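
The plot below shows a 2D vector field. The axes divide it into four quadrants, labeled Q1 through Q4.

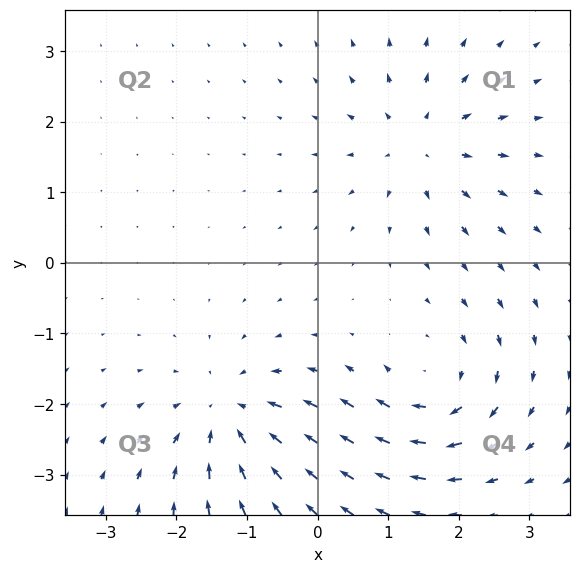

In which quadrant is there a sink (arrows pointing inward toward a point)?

The sink sits at approximately (-1.2, -2.2), which lies in quadrant Q3. The divergence there is about -4, negative as expected for a sink.

Q3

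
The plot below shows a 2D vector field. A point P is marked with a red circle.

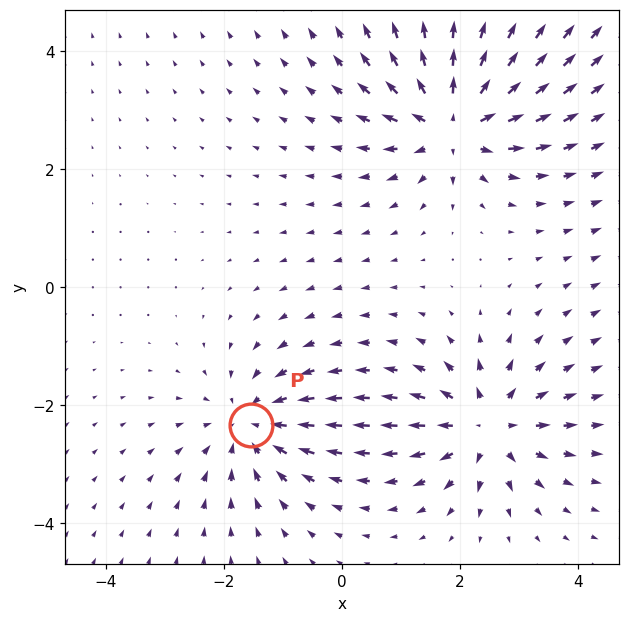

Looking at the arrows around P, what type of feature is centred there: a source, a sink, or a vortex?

sink

At P (-1.5, -2.3) the arrows converge inward. Divergence about -4, curl ≈0 — negative divergence with near-zero curl is a sink.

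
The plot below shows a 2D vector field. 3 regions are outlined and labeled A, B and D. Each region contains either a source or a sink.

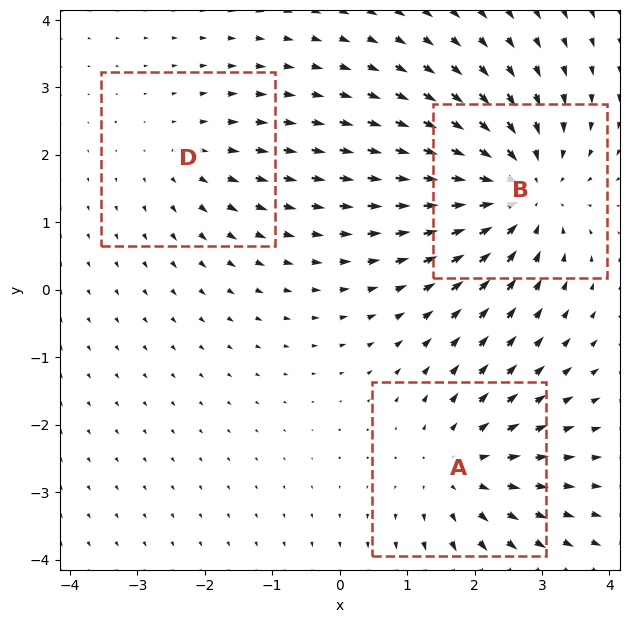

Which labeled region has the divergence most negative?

B

Divergence at each region's feature centre — A: about +3, B: about -4, D: about +2. Region B is most negative.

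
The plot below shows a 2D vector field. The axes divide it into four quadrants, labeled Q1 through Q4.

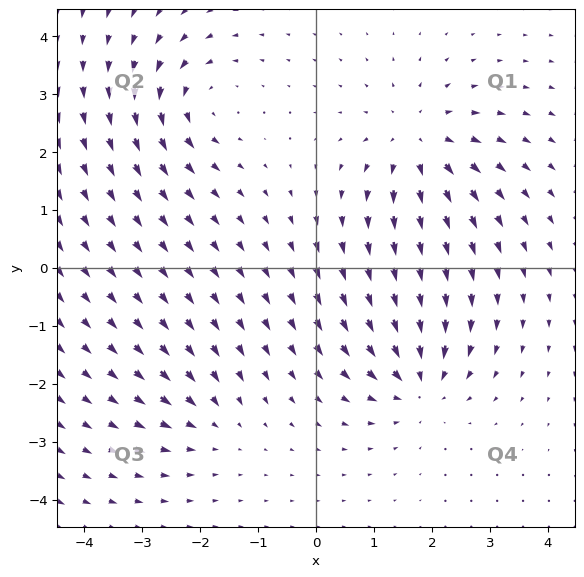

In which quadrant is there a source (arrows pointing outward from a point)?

The source sits at approximately (1.8, 2.2), which lies in quadrant Q1. The divergence there is about +5, positive as expected for a source.

Q1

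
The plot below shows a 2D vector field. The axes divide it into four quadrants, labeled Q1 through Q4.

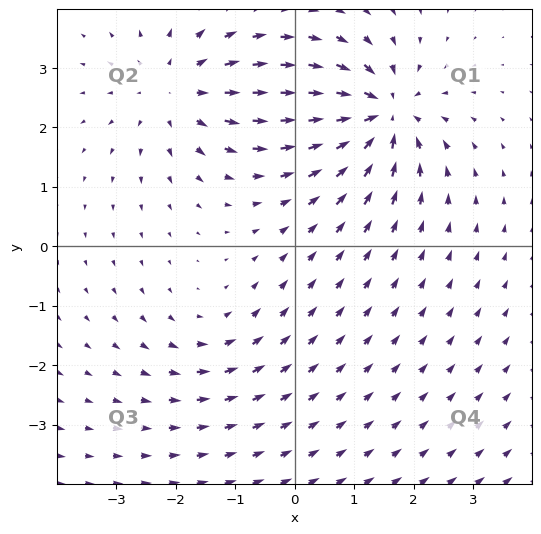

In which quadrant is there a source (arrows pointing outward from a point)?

Q2

The source sits at approximately (-2.0, 2.6), which lies in quadrant Q2. The divergence there is about +4, positive as expected for a source.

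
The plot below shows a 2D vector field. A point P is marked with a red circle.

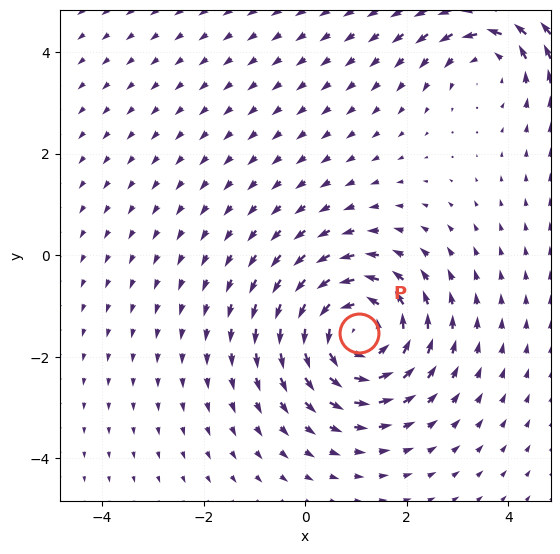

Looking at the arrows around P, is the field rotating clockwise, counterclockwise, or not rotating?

counterclockwise

Near P at (1.1, -1.5) the arrows circulate counterclockwise. The curl (z-component) there is about +4; positive curl means counterclockwise rotation.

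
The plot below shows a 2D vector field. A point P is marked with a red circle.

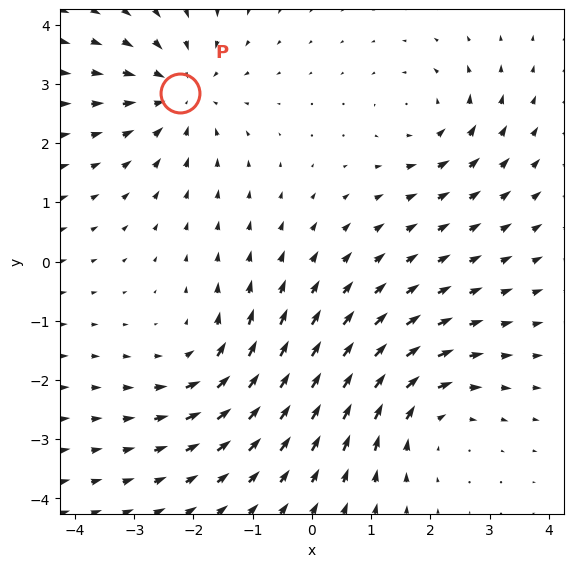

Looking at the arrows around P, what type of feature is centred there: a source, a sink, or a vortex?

sink

At P (-2.2, 2.8) the arrows converge inward. Divergence about -4, curl ≈0 — negative divergence with near-zero curl is a sink.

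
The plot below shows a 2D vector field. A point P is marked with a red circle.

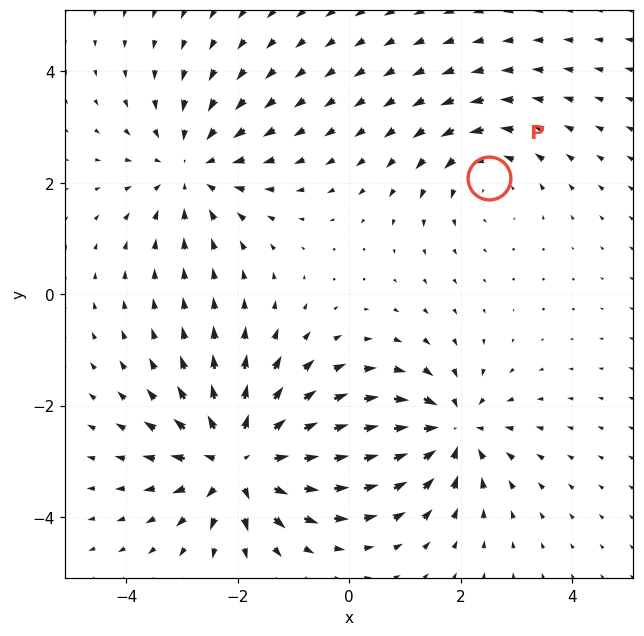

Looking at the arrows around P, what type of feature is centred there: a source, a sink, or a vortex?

At P (2.5, 2.1) the arrows circulate counterclockwise. Divergence ≈0, curl about +3 — near-zero divergence with nonzero curl is a vortex.

vortex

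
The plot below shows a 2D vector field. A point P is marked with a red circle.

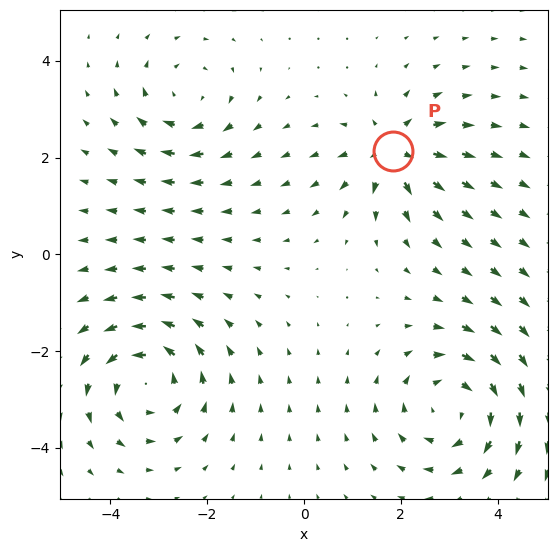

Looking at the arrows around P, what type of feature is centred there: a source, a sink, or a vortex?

At P (1.8, 2.1) the arrows spread outward. Divergence about +4, curl ≈0 — positive divergence with near-zero curl is a source.

source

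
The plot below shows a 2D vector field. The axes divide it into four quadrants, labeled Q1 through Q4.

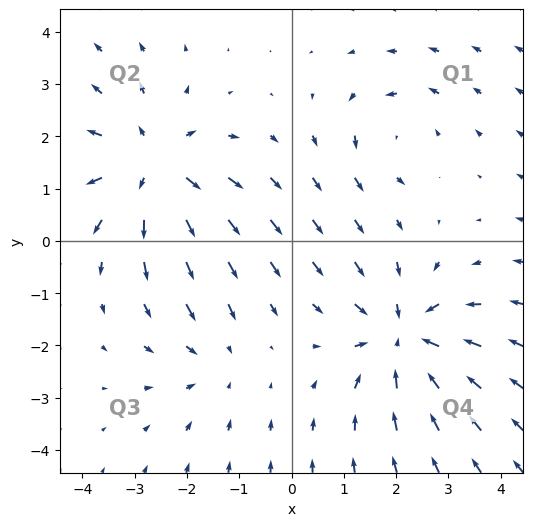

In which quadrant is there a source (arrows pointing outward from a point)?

Q2

The source sits at approximately (-2.6, 1.4), which lies in quadrant Q2. The divergence there is about +5, positive as expected for a source.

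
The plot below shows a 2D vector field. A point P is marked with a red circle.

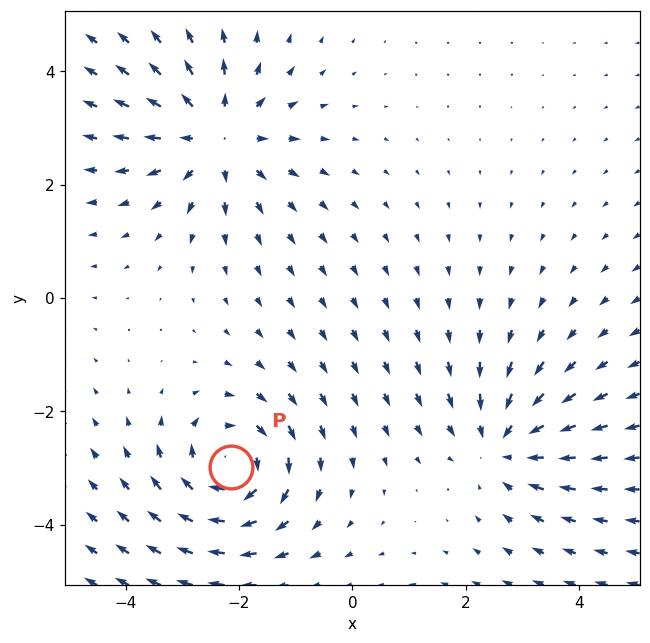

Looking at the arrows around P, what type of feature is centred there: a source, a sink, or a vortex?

At P (-2.1, -3.0) the arrows circulate clockwise. Divergence ≈0, curl about -4 — near-zero divergence with nonzero curl is a vortex.

vortex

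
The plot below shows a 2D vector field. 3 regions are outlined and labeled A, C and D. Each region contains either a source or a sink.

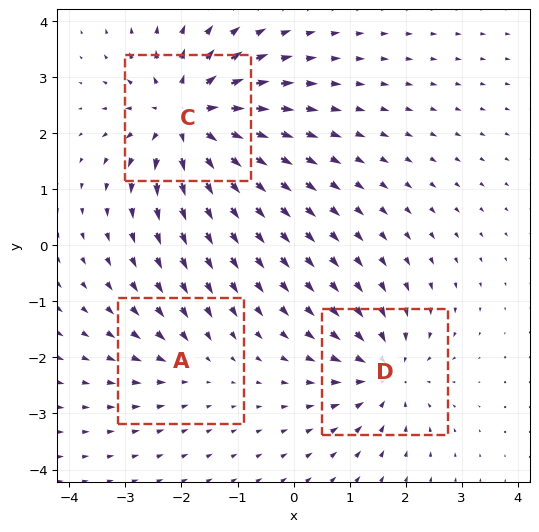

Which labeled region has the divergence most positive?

C

Divergence at each region's feature centre — A: about -2, C: about +6, D: about -4. Region C is most positive.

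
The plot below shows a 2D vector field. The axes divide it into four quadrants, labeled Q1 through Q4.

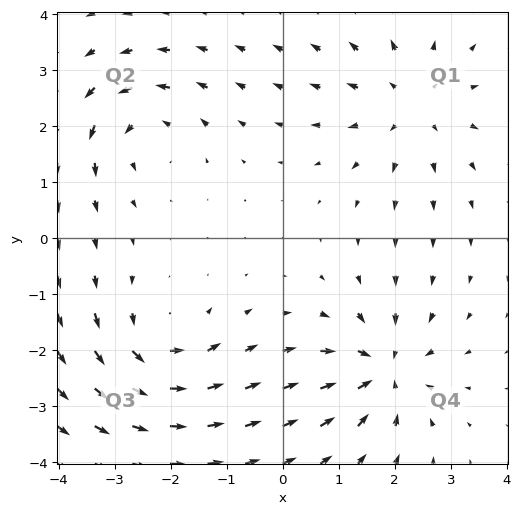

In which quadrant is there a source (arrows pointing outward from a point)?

The source sits at approximately (2.3, 2.4), which lies in quadrant Q1. The divergence there is about +4, positive as expected for a source.

Q1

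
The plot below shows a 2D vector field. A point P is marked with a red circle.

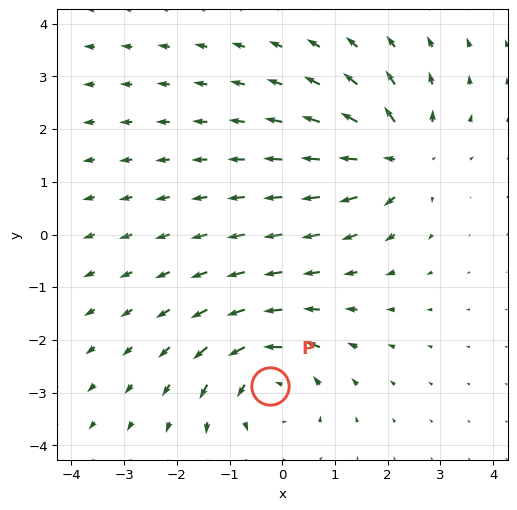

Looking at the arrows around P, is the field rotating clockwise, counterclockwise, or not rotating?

Near P at (-0.2, -2.9) the arrows circulate counterclockwise. The curl (z-component) there is about +5; positive curl means counterclockwise rotation.

counterclockwise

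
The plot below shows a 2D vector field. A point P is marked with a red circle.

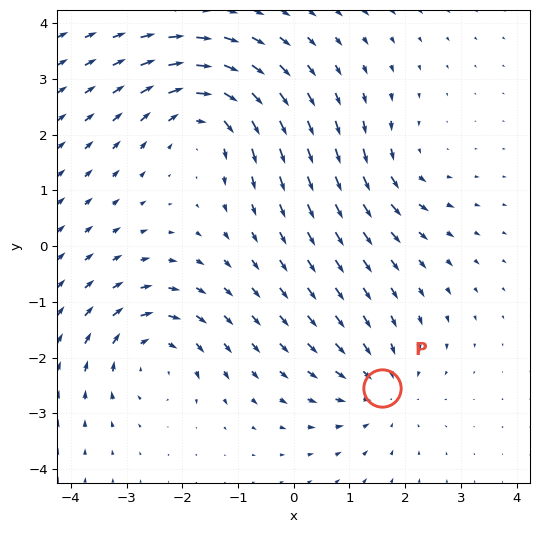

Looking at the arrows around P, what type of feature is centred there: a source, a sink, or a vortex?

At P (1.6, -2.6) the arrows converge inward. Divergence about -3, curl ≈0 — negative divergence with near-zero curl is a sink.

sink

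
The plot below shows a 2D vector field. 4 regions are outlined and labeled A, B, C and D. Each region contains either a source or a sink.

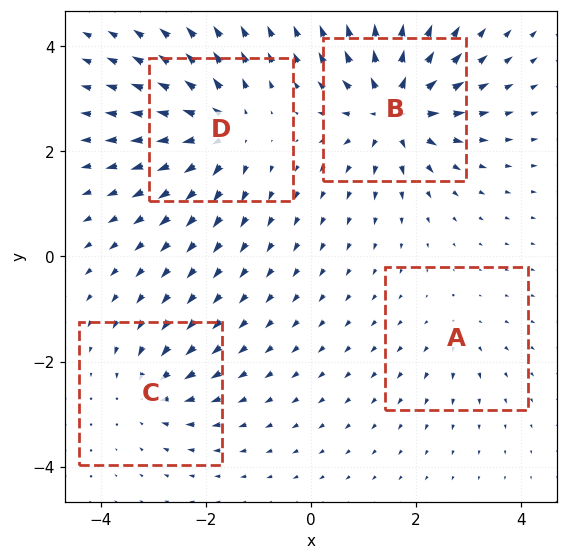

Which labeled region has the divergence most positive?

Divergence at each region's feature centre — A: about +3, B: about +8, C: about -4, D: about +7. Region B is most positive.

B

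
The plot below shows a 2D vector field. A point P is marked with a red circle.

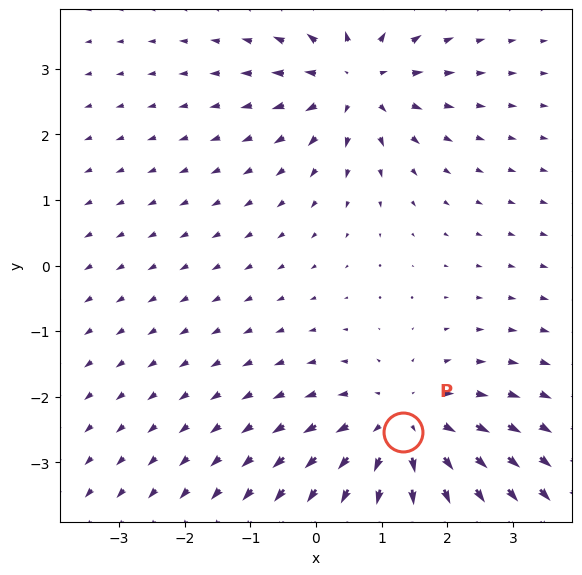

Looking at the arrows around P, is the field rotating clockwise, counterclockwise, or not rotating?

not rotating

Near P at (1.3, -2.5) the arrows show no circulation. The curl there is ≈0.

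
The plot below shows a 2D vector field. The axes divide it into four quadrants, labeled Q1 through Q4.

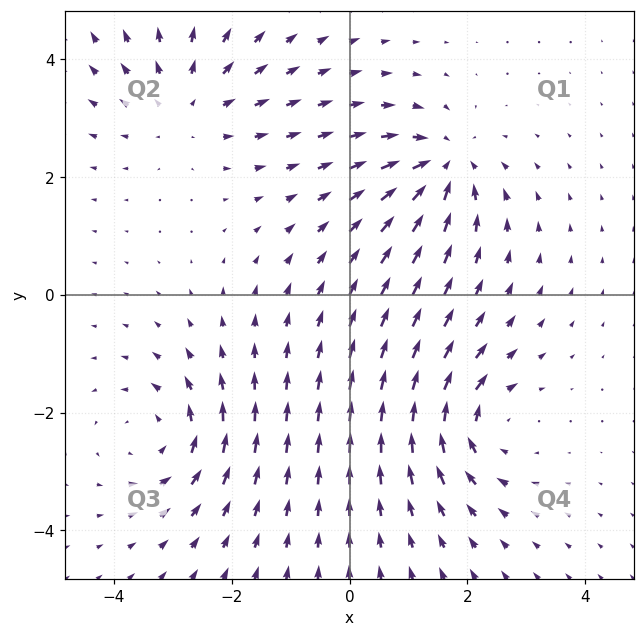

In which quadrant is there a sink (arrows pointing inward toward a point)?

The sink sits at approximately (1.6, 2.2), which lies in quadrant Q1. The divergence there is about -6, negative as expected for a sink.

Q1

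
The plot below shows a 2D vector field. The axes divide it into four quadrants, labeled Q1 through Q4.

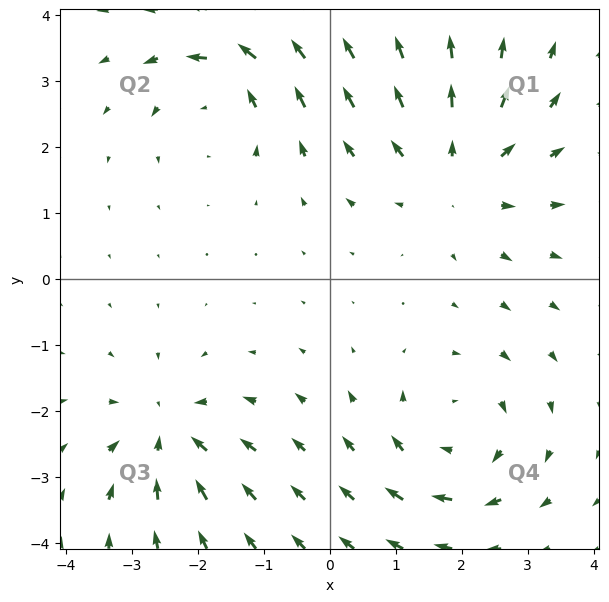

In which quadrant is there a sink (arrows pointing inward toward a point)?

Q3

The sink sits at approximately (-2.4, -2.3), which lies in quadrant Q3. The divergence there is about -5, negative as expected for a sink.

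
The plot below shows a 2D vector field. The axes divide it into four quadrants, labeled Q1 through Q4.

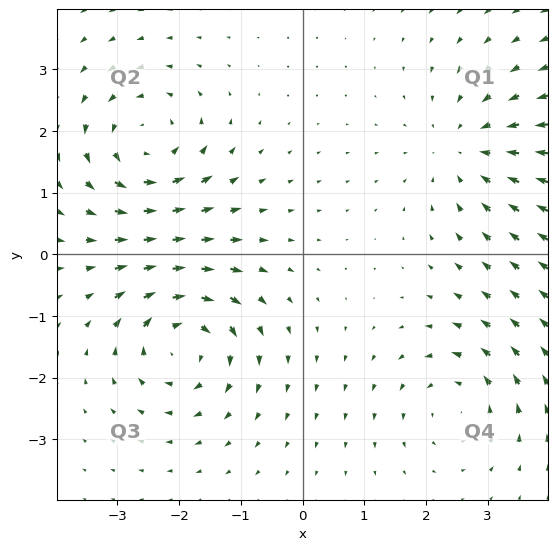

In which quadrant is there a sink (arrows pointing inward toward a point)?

The sink sits at approximately (2.7, 1.7), which lies in quadrant Q1. The divergence there is about -4, negative as expected for a sink.

Q1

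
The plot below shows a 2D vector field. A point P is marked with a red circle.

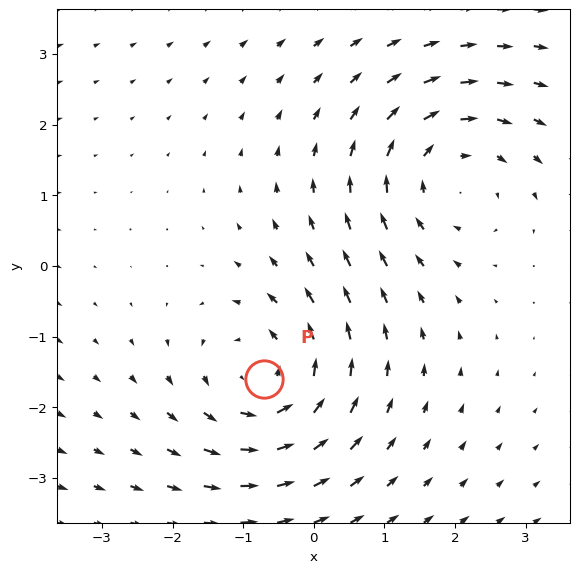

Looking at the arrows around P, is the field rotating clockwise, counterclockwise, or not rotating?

counterclockwise

Near P at (-0.7, -1.6) the arrows circulate counterclockwise. The curl (z-component) there is about +3; positive curl means counterclockwise rotation.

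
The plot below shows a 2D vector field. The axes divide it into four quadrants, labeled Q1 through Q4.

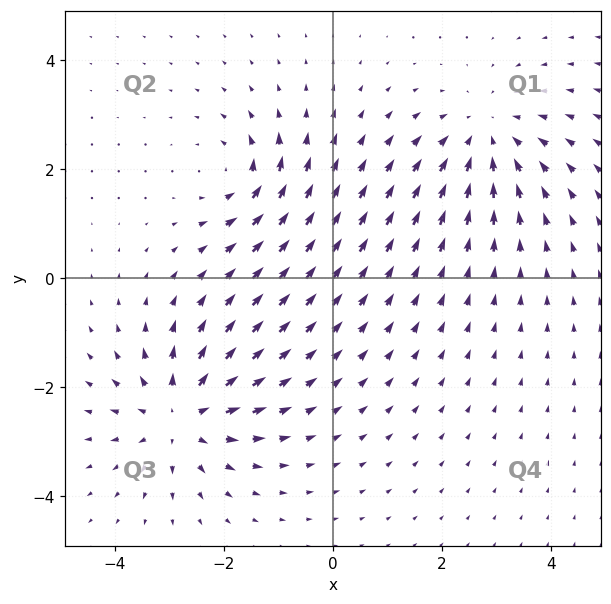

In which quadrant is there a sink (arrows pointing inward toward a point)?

Q1

The sink sits at approximately (2.8, 2.6), which lies in quadrant Q1. The divergence there is about -3, negative as expected for a sink.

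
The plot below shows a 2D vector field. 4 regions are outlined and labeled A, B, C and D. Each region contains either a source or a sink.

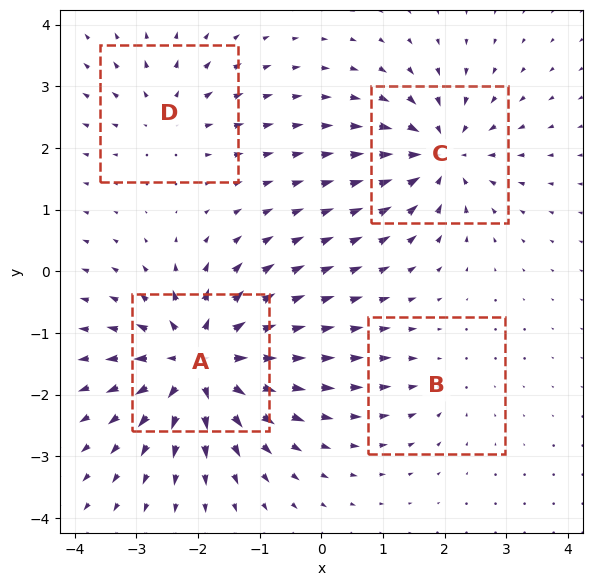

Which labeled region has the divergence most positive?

Divergence at each region's feature centre — A: about +9, B: about -3, C: about -6, D: about +4. Region A is most positive.

A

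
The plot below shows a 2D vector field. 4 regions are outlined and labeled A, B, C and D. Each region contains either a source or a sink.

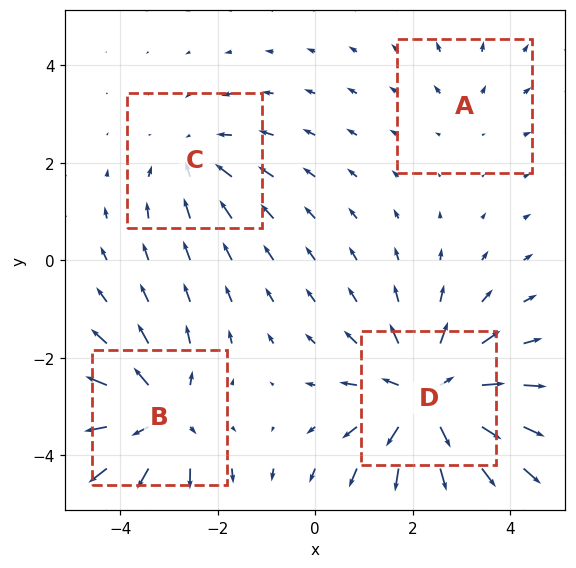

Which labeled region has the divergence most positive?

D

Divergence at each region's feature centre — A: about +2, B: about +5, C: about -3, D: about +6. Region D is most positive.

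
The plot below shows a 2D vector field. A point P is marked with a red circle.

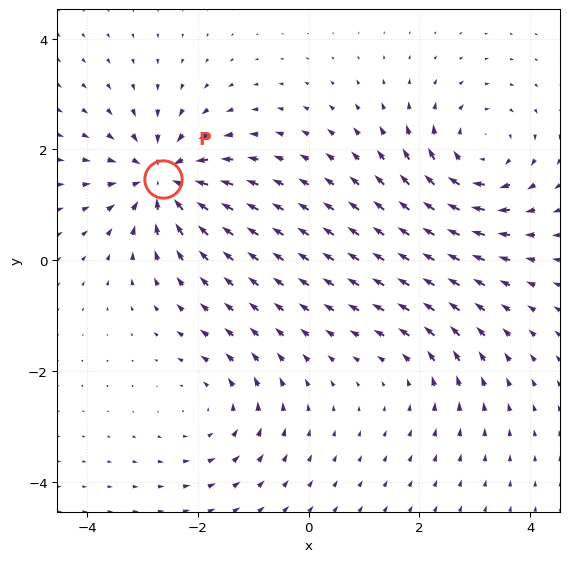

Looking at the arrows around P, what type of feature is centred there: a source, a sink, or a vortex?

At P (-2.6, 1.5) the arrows converge inward. Divergence about -6, curl ≈0 — negative divergence with near-zero curl is a sink.

sink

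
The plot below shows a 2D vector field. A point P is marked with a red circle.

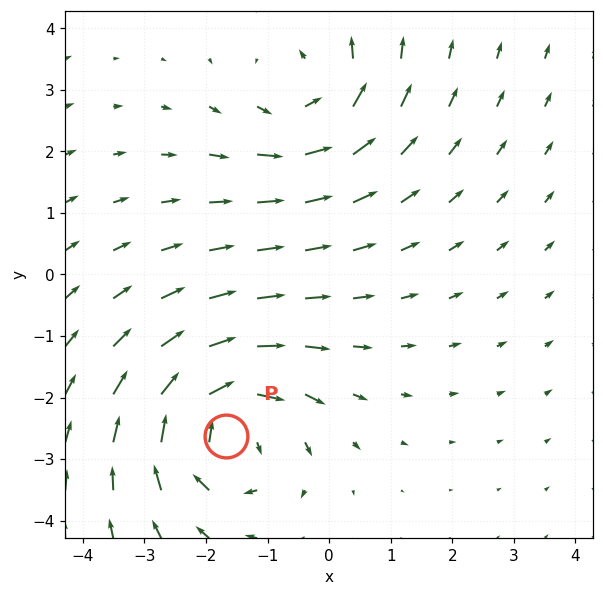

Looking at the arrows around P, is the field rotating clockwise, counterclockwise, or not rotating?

clockwise

Near P at (-1.7, -2.6) the arrows circulate clockwise. The curl (z-component) there is about -6; negative curl means clockwise rotation.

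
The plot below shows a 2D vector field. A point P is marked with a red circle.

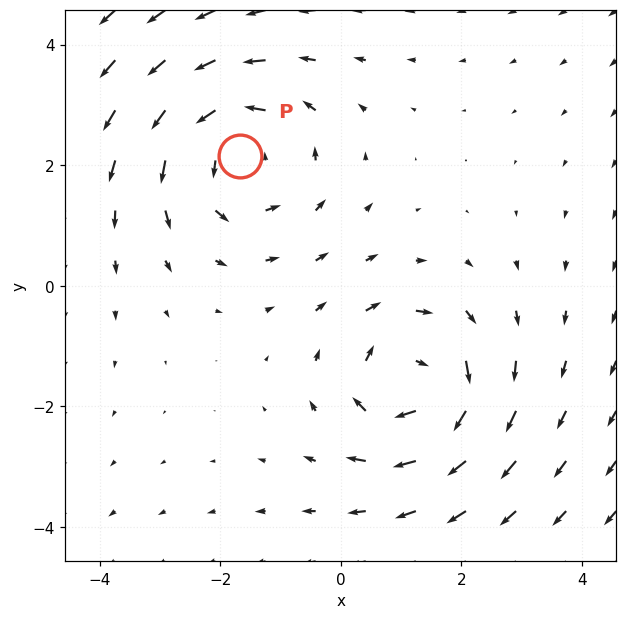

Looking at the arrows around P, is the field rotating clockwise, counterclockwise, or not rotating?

Near P at (-1.7, 2.2) the arrows circulate counterclockwise. The curl (z-component) there is about +3; positive curl means counterclockwise rotation.

counterclockwise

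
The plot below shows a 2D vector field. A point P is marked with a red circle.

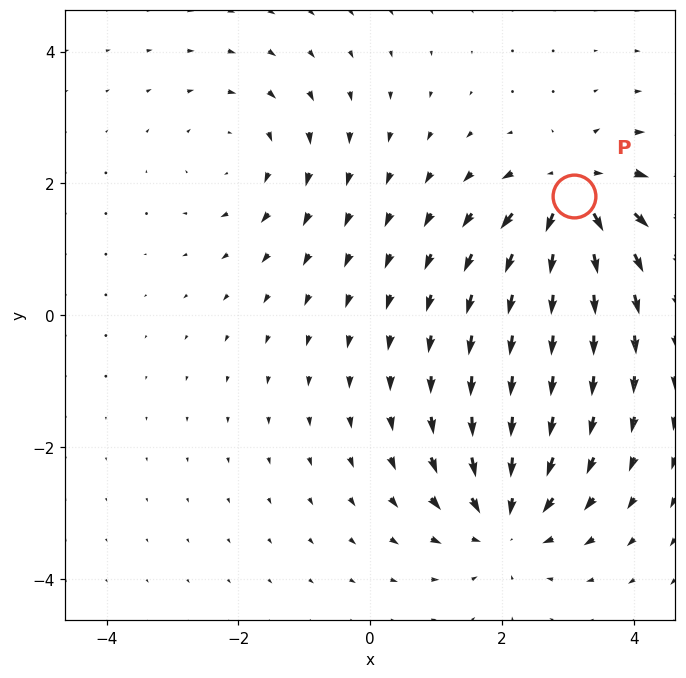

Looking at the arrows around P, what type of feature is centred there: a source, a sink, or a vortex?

At P (3.1, 1.8) the arrows spread outward. Divergence about +5, curl ≈0 — positive divergence with near-zero curl is a source.

source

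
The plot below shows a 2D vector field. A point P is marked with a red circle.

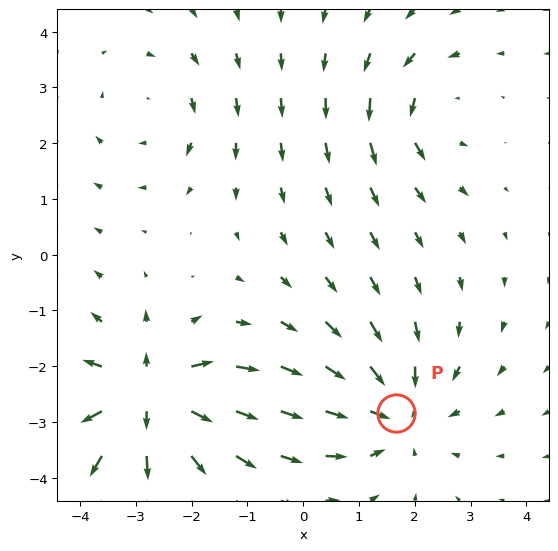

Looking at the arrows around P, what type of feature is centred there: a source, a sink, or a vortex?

sink

At P (1.7, -2.8) the arrows converge inward. Divergence about -4, curl ≈0 — negative divergence with near-zero curl is a sink.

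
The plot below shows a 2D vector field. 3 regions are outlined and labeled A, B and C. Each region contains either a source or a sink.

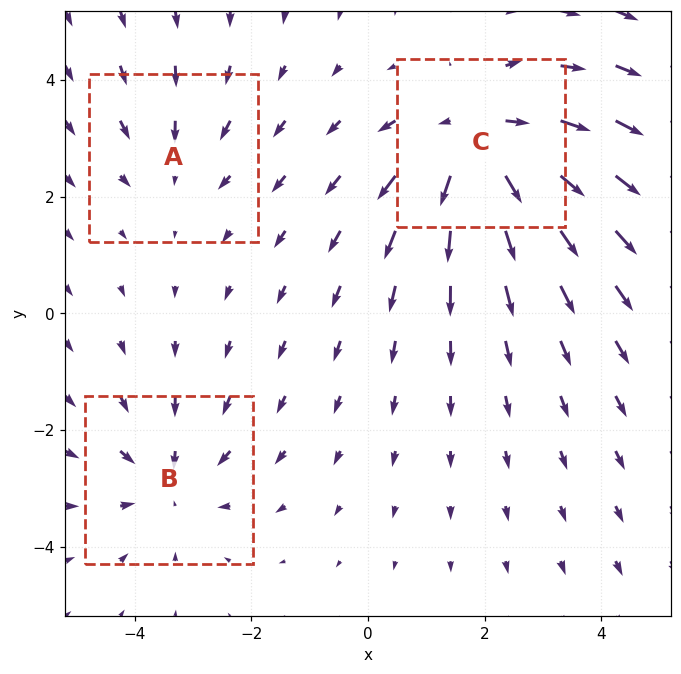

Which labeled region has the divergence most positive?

C

Divergence at each region's feature centre — A: about -2, B: about -3, C: about +5. Region C is most positive.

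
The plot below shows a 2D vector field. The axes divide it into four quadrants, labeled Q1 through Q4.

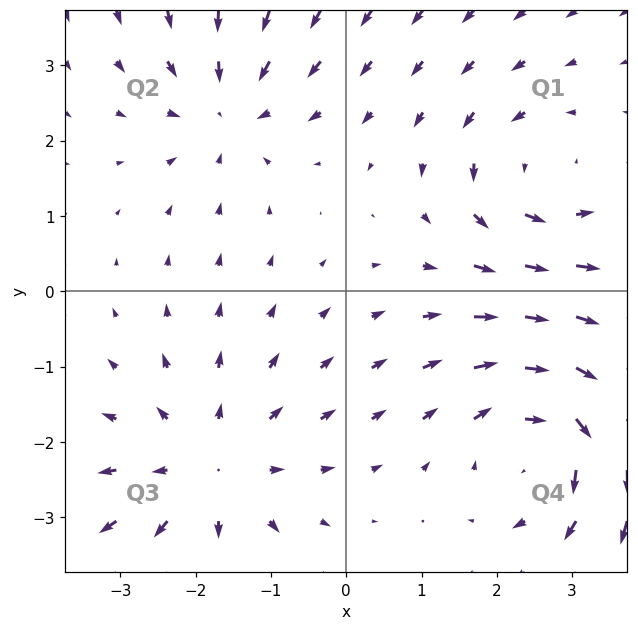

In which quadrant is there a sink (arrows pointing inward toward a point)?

The sink sits at approximately (-1.6, 2.4), which lies in quadrant Q2. The divergence there is about -3, negative as expected for a sink.

Q2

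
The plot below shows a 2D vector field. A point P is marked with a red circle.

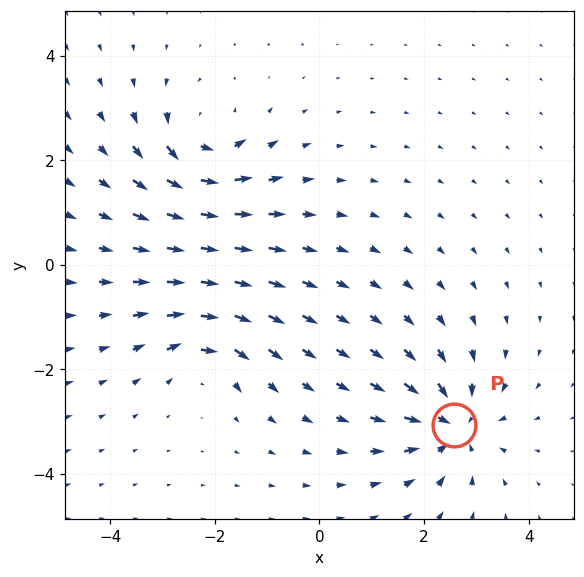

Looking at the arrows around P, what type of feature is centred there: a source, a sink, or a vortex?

sink

At P (2.6, -3.1) the arrows converge inward. Divergence about -5, curl ≈0 — negative divergence with near-zero curl is a sink.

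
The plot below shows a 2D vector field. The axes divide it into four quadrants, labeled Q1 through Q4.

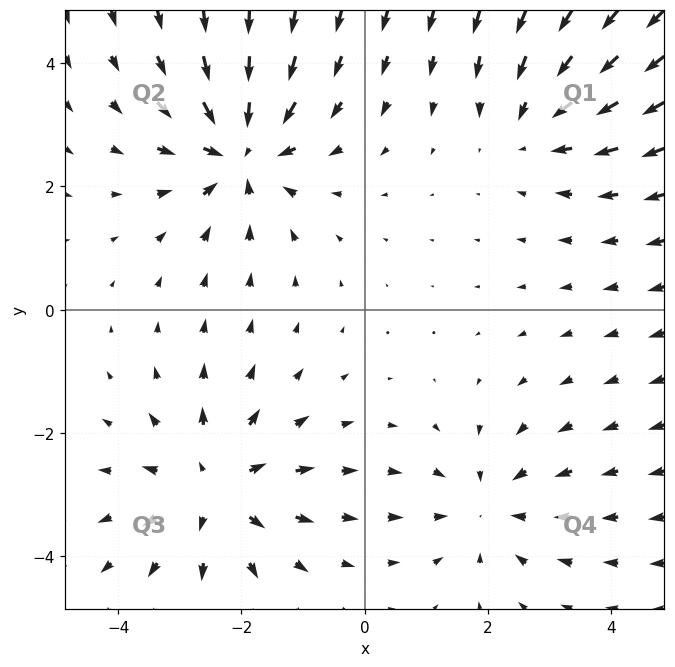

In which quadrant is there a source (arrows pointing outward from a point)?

The source sits at approximately (-2.4, -2.9), which lies in quadrant Q3. The divergence there is about +3, positive as expected for a source.

Q3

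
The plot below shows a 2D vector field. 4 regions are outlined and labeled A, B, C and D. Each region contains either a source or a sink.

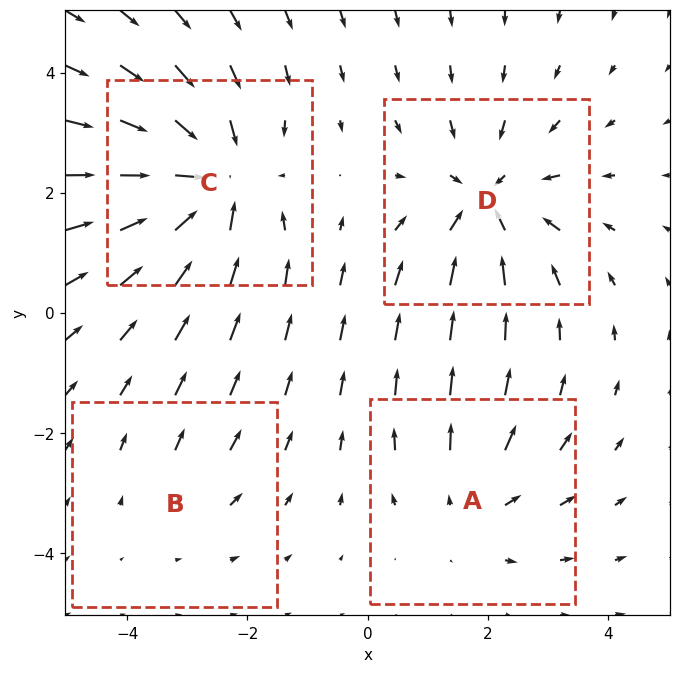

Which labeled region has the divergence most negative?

C

Divergence at each region's feature centre — A: about +3, B: about +2, C: about -6, D: about -4. Region C is most negative.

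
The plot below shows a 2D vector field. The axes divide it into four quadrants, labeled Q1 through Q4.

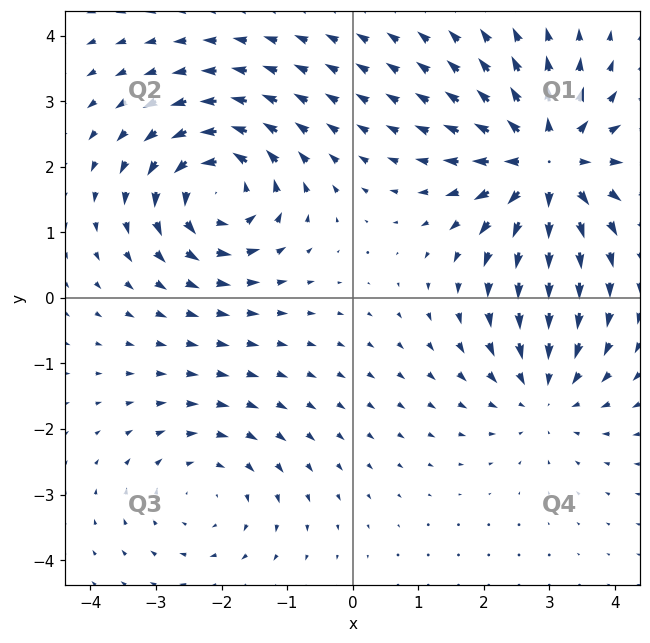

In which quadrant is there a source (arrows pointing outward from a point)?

The source sits at approximately (3.0, 2.0), which lies in quadrant Q1. The divergence there is about +6, positive as expected for a source.

Q1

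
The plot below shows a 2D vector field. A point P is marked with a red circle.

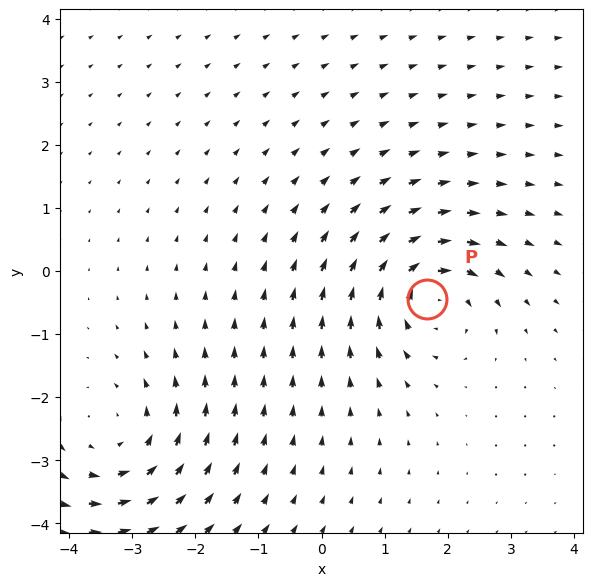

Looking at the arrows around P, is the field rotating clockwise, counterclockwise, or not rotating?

clockwise

Near P at (1.7, -0.4) the arrows circulate clockwise. The curl (z-component) there is about -5; negative curl means clockwise rotation.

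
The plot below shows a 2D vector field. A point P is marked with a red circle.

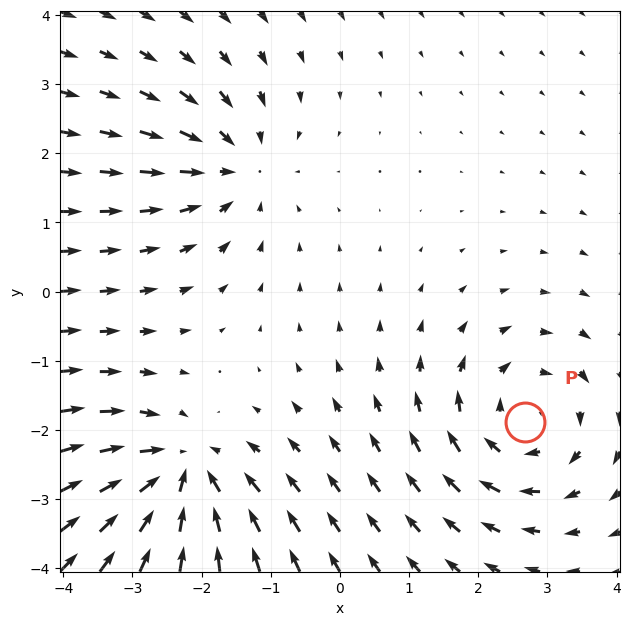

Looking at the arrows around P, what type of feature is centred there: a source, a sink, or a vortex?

vortex

At P (2.7, -1.9) the arrows circulate clockwise. Divergence ≈0, curl about -4 — near-zero divergence with nonzero curl is a vortex.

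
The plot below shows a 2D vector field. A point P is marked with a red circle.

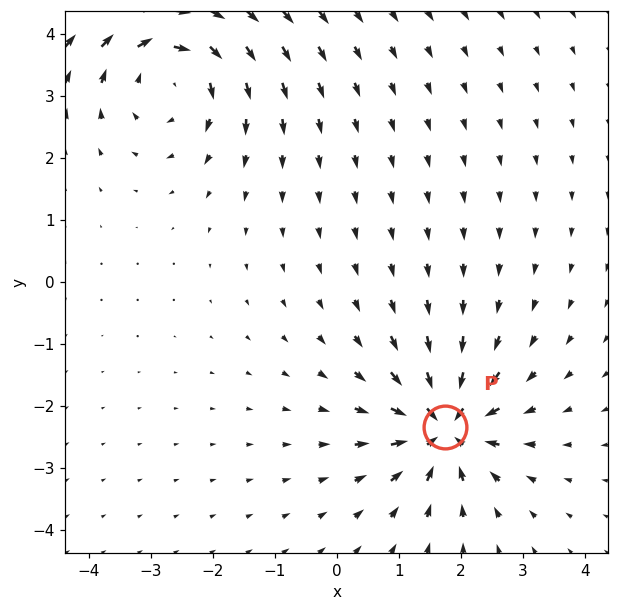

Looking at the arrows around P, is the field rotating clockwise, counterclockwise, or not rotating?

Near P at (1.7, -2.3) the arrows show no circulation. The curl there is ≈0.

not rotating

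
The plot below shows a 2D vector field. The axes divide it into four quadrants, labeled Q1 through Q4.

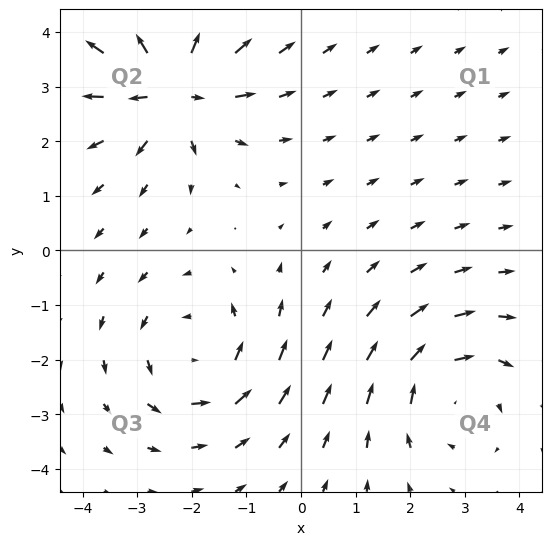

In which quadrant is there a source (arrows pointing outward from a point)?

The source sits at approximately (-2.3, 3.0), which lies in quadrant Q2. The divergence there is about +6, positive as expected for a source.

Q2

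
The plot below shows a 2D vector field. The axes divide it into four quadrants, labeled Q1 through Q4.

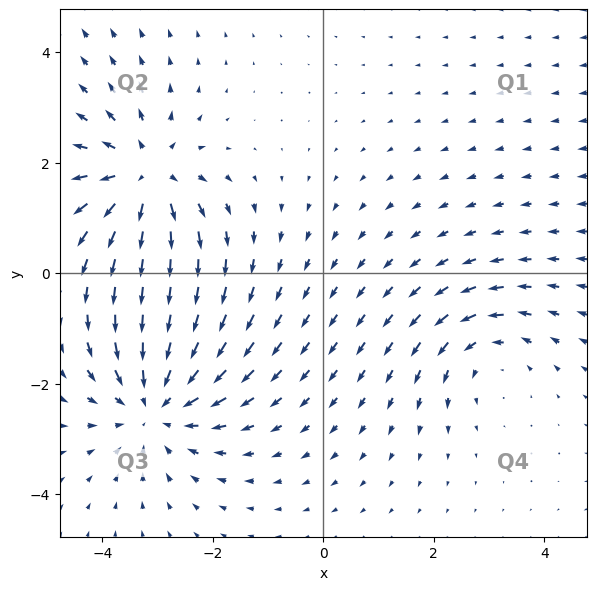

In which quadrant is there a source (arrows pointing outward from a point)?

The source sits at approximately (-3.2, 1.8), which lies in quadrant Q2. The divergence there is about +4, positive as expected for a source.

Q2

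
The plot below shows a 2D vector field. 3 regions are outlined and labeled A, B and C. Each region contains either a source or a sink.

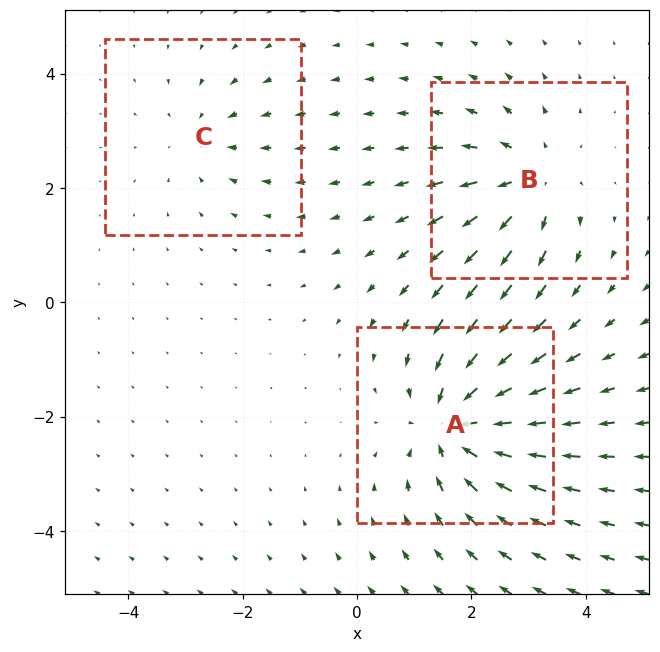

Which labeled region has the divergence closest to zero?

C

Divergence at each region's feature centre — A: about -5, B: about +4, C: about -2. Region C is closest to zero.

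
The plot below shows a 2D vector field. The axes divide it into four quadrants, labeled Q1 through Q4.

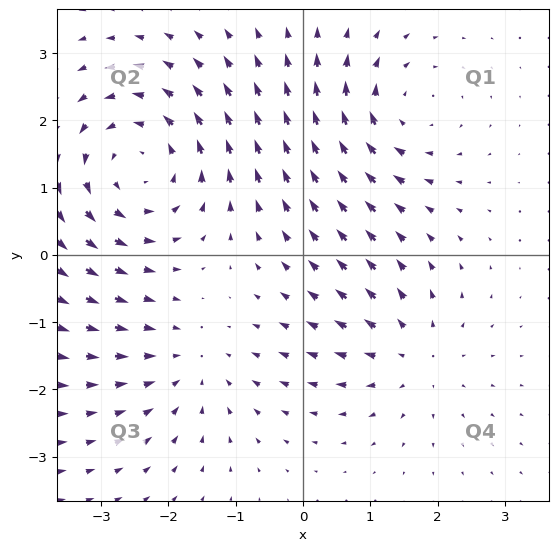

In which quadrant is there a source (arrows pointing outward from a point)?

Q4

The source sits at approximately (1.6, -1.5), which lies in quadrant Q4. The divergence there is about +3, positive as expected for a source.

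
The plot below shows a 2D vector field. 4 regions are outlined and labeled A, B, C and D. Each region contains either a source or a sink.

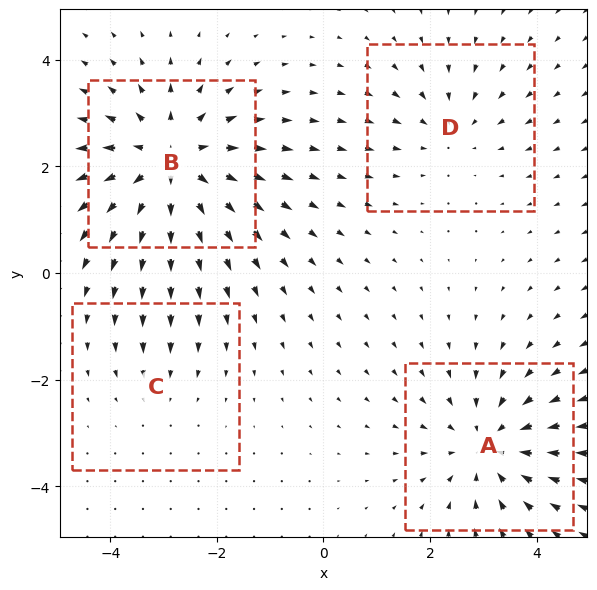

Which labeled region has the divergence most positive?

Divergence at each region's feature centre — A: about -4, B: about +6, C: about -2, D: about -3. Region B is most positive.

B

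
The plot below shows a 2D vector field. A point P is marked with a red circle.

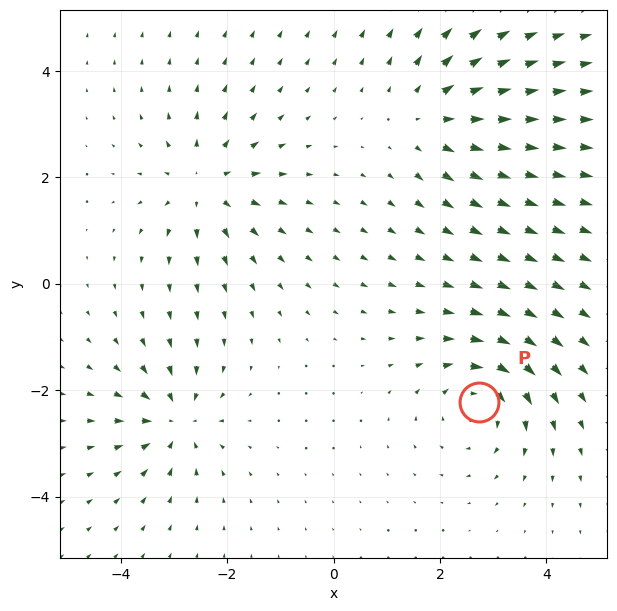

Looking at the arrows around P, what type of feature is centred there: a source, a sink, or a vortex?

vortex

At P (2.7, -2.2) the arrows circulate clockwise. Divergence ≈0, curl about -3 — near-zero divergence with nonzero curl is a vortex.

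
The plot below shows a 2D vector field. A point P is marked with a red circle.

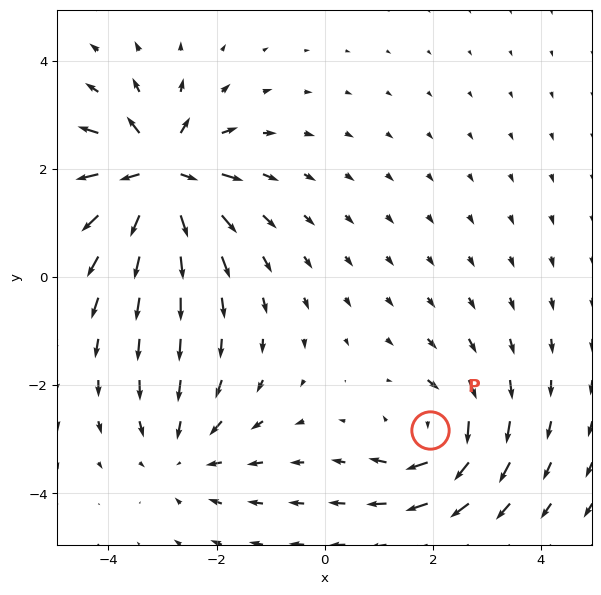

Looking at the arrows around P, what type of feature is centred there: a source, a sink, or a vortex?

At P (1.9, -2.8) the arrows circulate clockwise. Divergence ≈0, curl about -5 — near-zero divergence with nonzero curl is a vortex.

vortex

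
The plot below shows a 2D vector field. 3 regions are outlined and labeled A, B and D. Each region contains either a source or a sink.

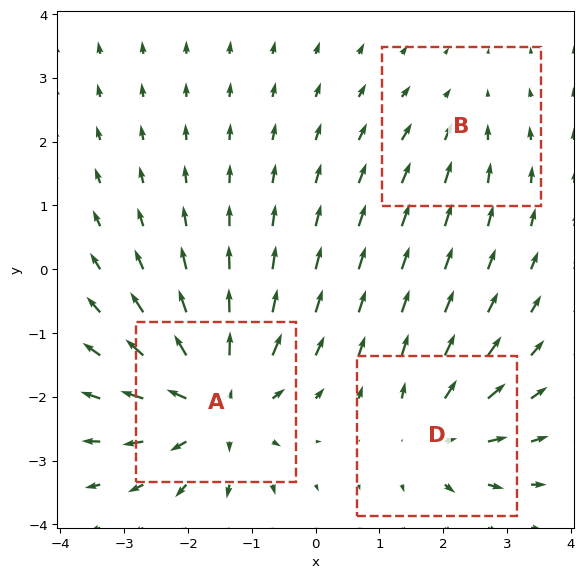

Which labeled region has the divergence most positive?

Divergence at each region's feature centre — A: about +5, B: about -2, D: about +3. Region A is most positive.

A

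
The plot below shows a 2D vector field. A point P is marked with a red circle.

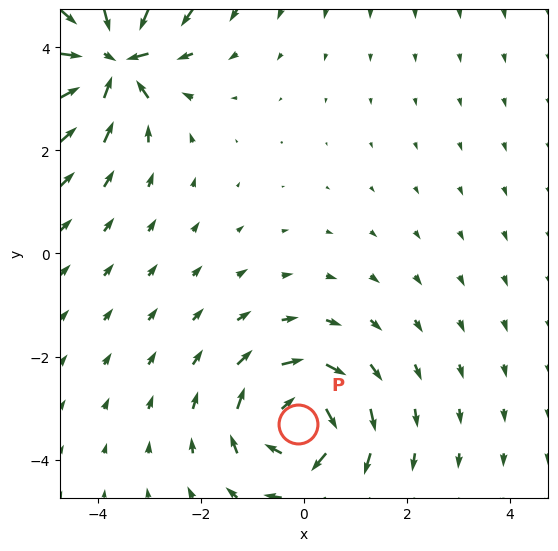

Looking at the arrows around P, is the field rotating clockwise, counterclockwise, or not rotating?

clockwise

Near P at (-0.1, -3.3) the arrows circulate clockwise. The curl (z-component) there is about -4; negative curl means clockwise rotation.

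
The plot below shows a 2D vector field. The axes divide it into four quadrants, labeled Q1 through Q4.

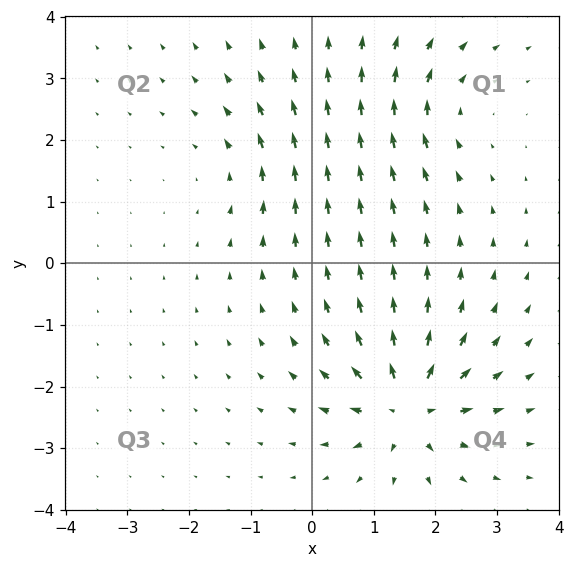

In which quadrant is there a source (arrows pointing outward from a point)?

Q4

The source sits at approximately (1.5, -2.3), which lies in quadrant Q4. The divergence there is about +7, positive as expected for a source.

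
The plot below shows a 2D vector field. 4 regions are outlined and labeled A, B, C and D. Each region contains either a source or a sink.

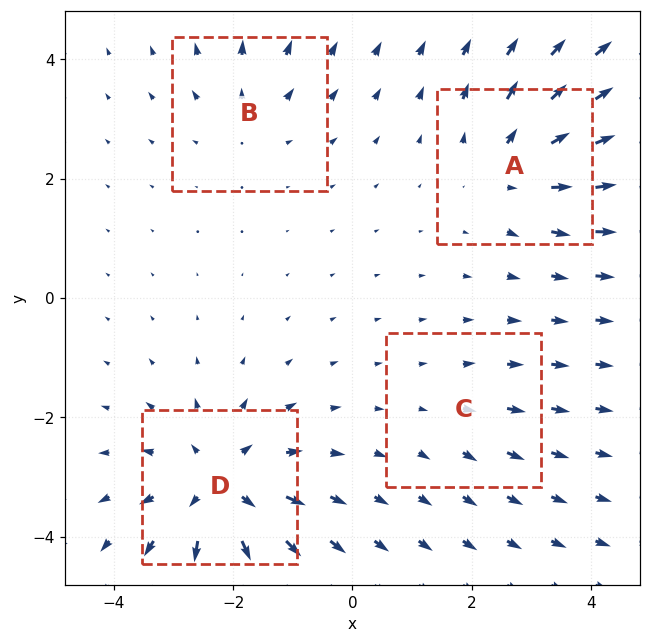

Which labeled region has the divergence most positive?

D

Divergence at each region's feature centre — A: about +5, B: about +3, C: about +2, D: about +7. Region D is most positive.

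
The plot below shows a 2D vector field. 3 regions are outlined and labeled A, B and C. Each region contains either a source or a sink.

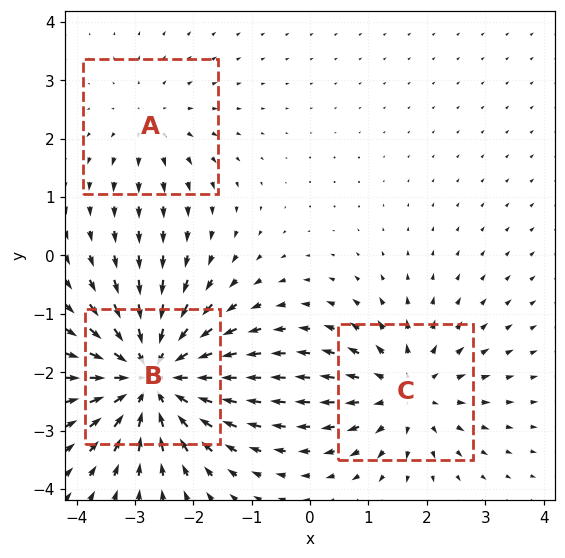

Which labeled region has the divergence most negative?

Divergence at each region's feature centre — A: about +2, B: about -5, C: about +3. Region B is most negative.

B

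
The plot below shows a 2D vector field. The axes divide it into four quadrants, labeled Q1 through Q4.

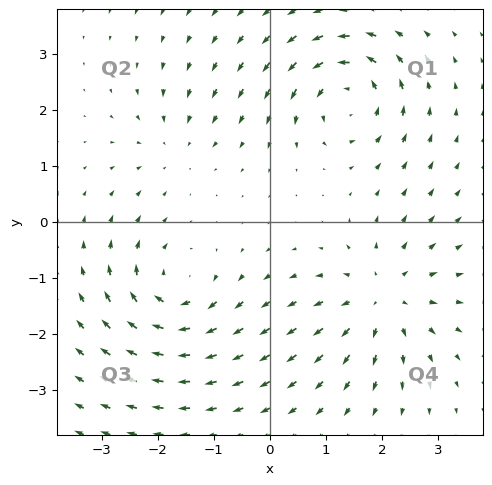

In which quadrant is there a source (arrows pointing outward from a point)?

Q4

The source sits at approximately (2.0, -1.4), which lies in quadrant Q4. The divergence there is about +5, positive as expected for a source.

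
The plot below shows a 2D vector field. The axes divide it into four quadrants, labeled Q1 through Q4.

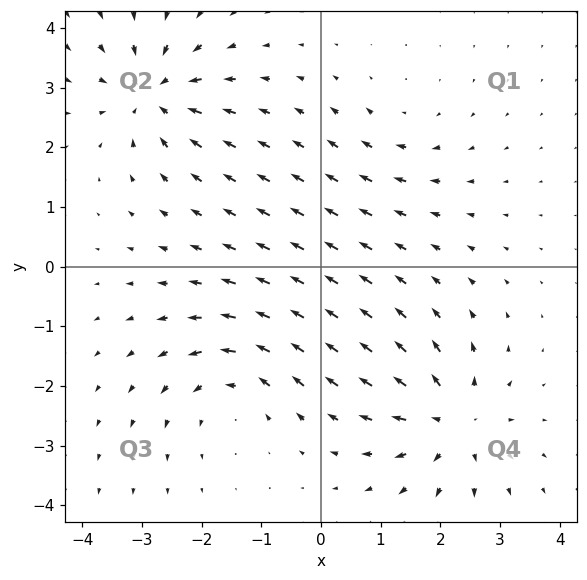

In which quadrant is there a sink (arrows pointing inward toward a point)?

The sink sits at approximately (-2.8, 2.9), which lies in quadrant Q2. The divergence there is about -6, negative as expected for a sink.

Q2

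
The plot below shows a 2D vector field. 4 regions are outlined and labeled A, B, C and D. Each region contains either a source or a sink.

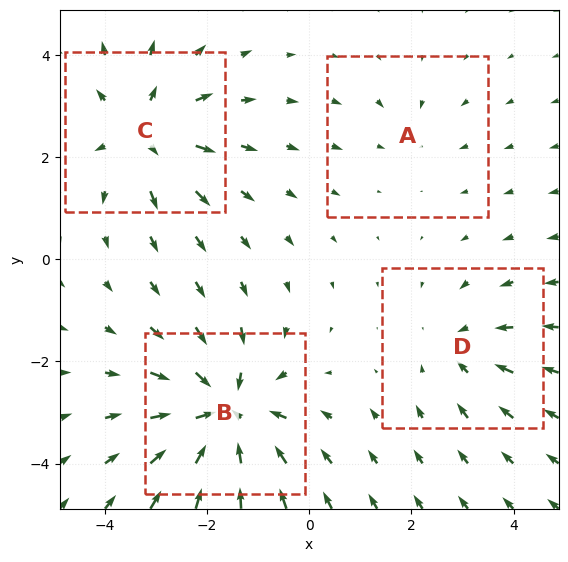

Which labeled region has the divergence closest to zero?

A

Divergence at each region's feature centre — A: about -2, B: about -7, C: about +5, D: about -3. Region A is closest to zero.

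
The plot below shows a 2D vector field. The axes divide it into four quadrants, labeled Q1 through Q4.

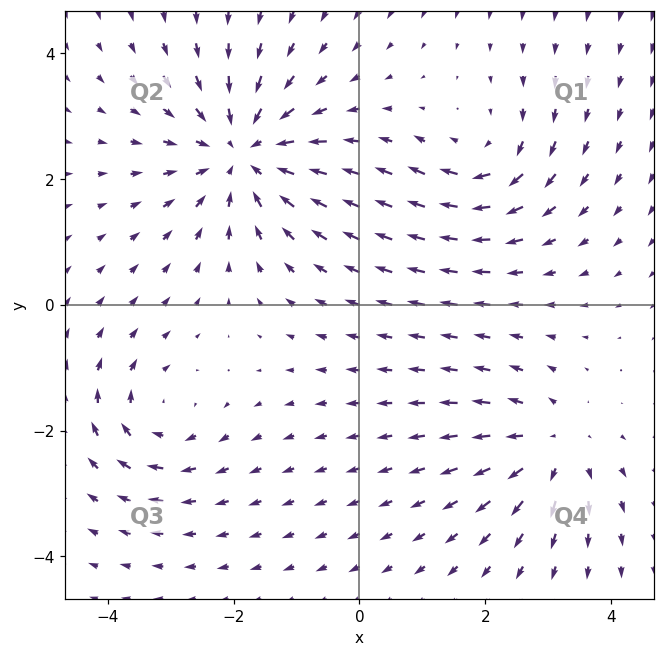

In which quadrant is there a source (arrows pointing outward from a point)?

Q4

The source sits at approximately (3.1, -2.3), which lies in quadrant Q4. The divergence there is about +4, positive as expected for a source.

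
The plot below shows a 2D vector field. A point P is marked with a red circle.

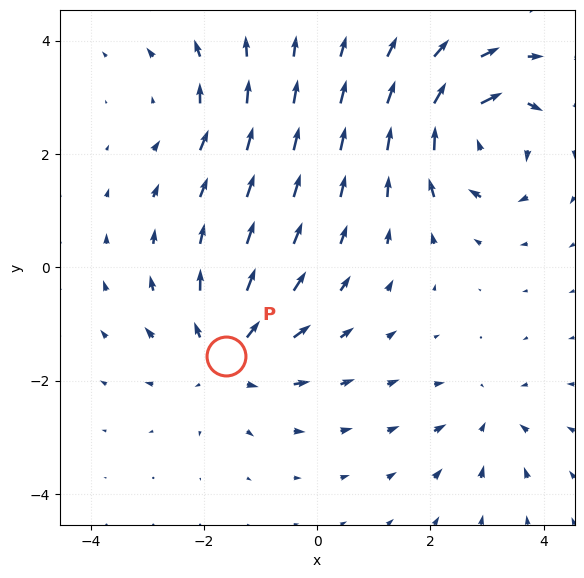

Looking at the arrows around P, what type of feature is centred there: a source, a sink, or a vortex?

source

At P (-1.6, -1.6) the arrows spread outward. Divergence about +4, curl ≈0 — positive divergence with near-zero curl is a source.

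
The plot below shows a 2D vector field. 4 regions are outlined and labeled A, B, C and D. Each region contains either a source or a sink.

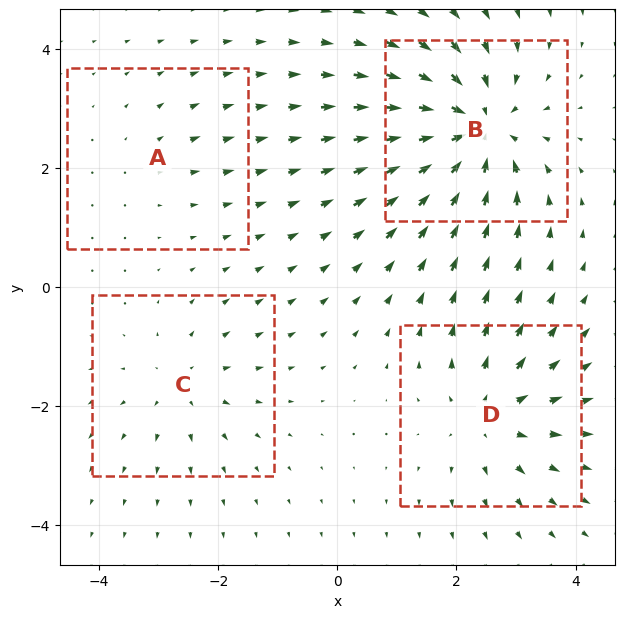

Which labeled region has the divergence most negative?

Divergence at each region's feature centre — A: about +2, B: about -8, C: about +3, D: about +5. Region B is most negative.

B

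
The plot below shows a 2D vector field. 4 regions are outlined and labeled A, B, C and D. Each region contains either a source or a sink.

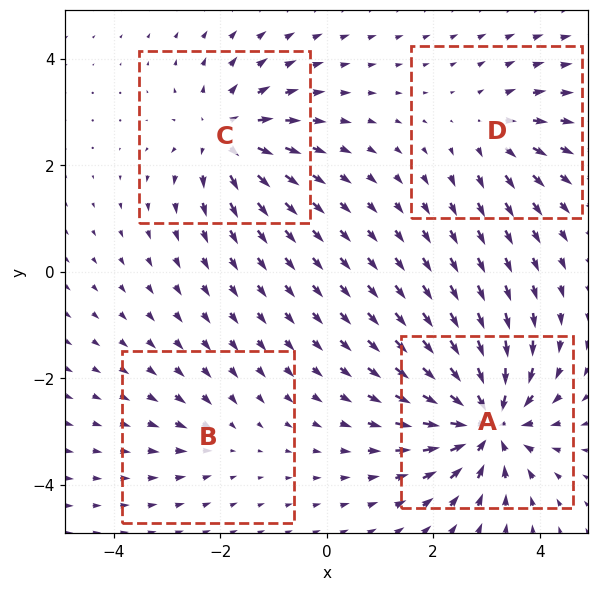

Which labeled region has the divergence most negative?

Divergence at each region's feature centre — A: about -8, B: about -2, C: about +6, D: about +4. Region A is most negative.

A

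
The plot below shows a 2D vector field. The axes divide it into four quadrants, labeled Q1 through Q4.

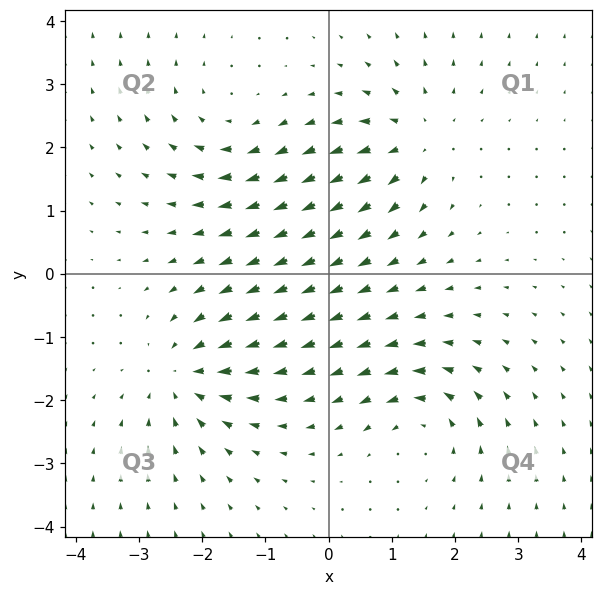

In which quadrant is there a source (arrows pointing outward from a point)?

The source sits at approximately (1.4, 2.1), which lies in quadrant Q1. The divergence there is about +4, positive as expected for a source.

Q1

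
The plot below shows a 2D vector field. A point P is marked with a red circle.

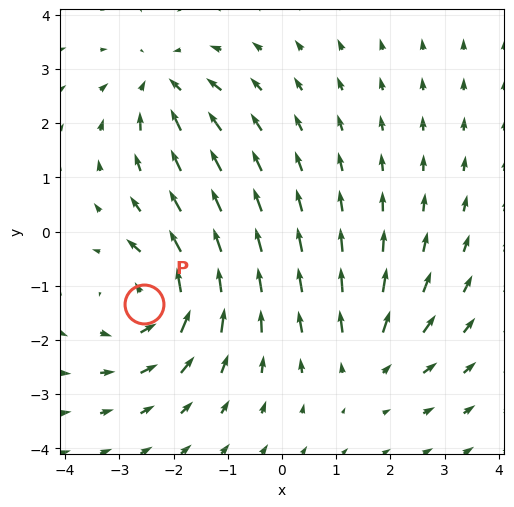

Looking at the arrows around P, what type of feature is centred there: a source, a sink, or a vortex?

vortex

At P (-2.5, -1.3) the arrows circulate counterclockwise. Divergence ≈0, curl about +5 — near-zero divergence with nonzero curl is a vortex.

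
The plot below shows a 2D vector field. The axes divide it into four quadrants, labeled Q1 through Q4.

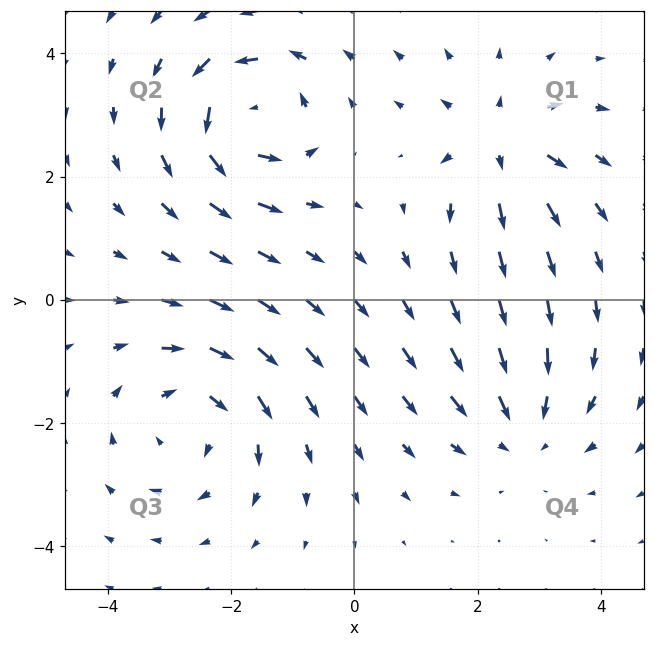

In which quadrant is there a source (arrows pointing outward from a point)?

The source sits at approximately (2.4, 2.6), which lies in quadrant Q1. The divergence there is about +5, positive as expected for a source.

Q1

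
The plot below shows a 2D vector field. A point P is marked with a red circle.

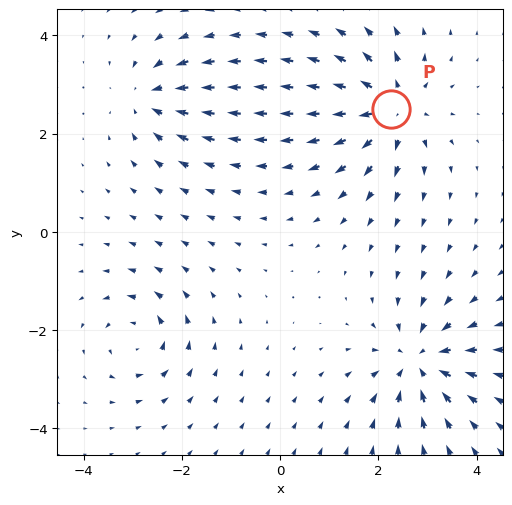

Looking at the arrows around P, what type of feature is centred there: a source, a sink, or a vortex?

source

At P (2.3, 2.5) the arrows spread outward. Divergence about +5, curl ≈0 — positive divergence with near-zero curl is a source.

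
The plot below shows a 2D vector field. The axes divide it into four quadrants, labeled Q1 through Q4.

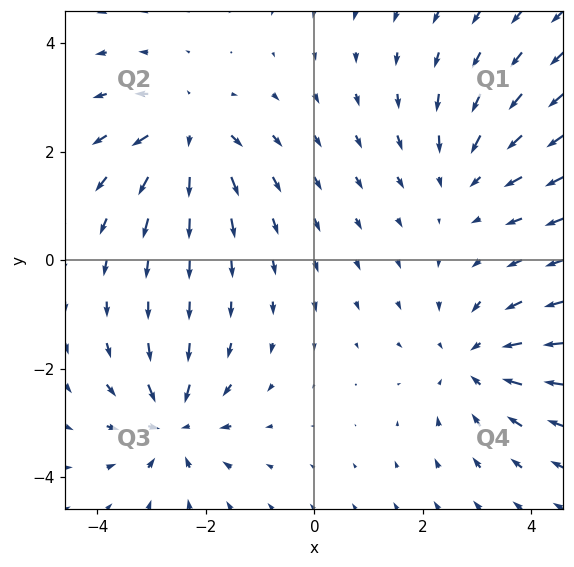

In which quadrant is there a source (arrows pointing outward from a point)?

The source sits at approximately (-2.3, 2.3), which lies in quadrant Q2. The divergence there is about +4, positive as expected for a source.

Q2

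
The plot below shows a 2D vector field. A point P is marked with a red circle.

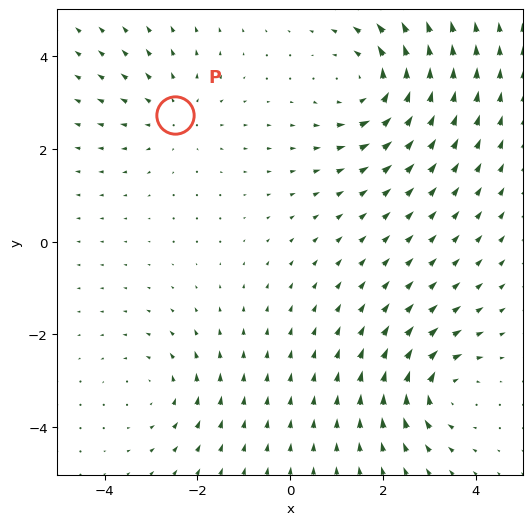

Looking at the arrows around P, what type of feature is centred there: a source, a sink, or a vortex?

source

At P (-2.5, 2.7) the arrows spread outward. Divergence about +2, curl ≈0 — positive divergence with near-zero curl is a source.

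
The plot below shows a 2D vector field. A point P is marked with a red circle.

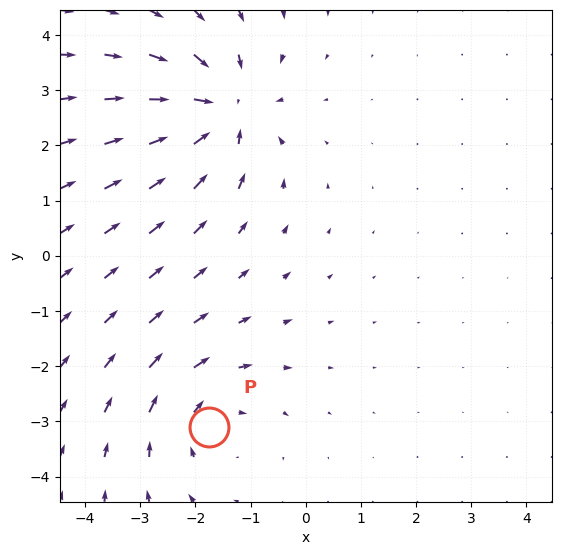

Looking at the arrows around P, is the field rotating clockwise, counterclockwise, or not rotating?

Near P at (-1.7, -3.1) the arrows circulate clockwise. The curl (z-component) there is about -2; negative curl means clockwise rotation.

clockwise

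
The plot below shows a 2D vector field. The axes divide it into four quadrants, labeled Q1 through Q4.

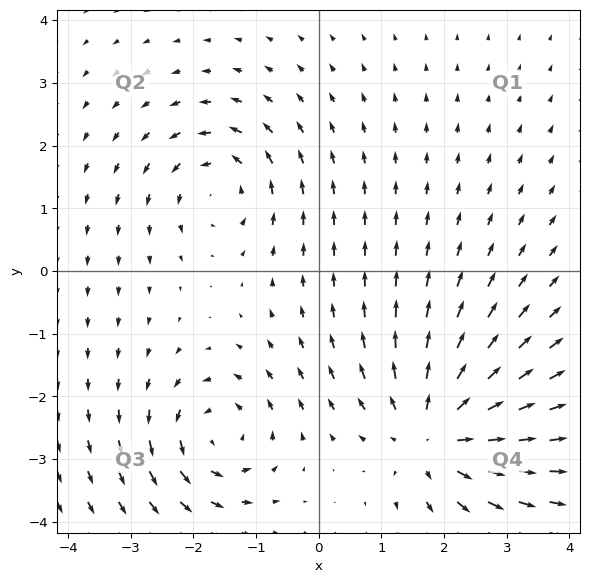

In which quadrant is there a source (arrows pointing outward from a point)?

Q4

The source sits at approximately (1.9, -2.6), which lies in quadrant Q4. The divergence there is about +5, positive as expected for a source.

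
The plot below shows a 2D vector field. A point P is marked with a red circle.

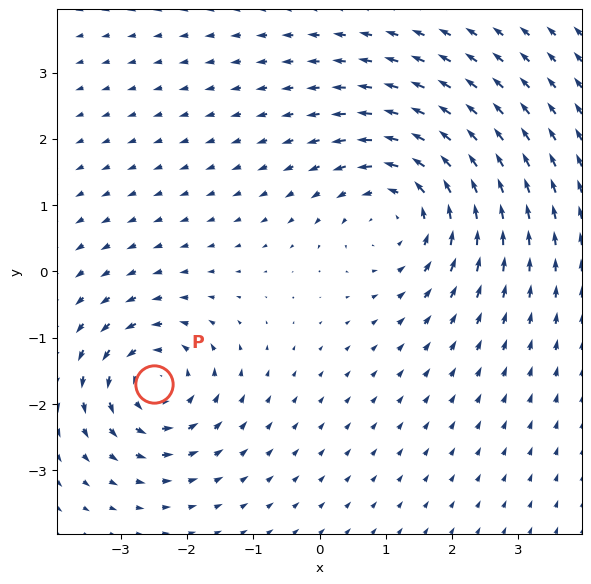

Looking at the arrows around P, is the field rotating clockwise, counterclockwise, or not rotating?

Near P at (-2.5, -1.7) the arrows circulate counterclockwise. The curl (z-component) there is about +5; positive curl means counterclockwise rotation.

counterclockwise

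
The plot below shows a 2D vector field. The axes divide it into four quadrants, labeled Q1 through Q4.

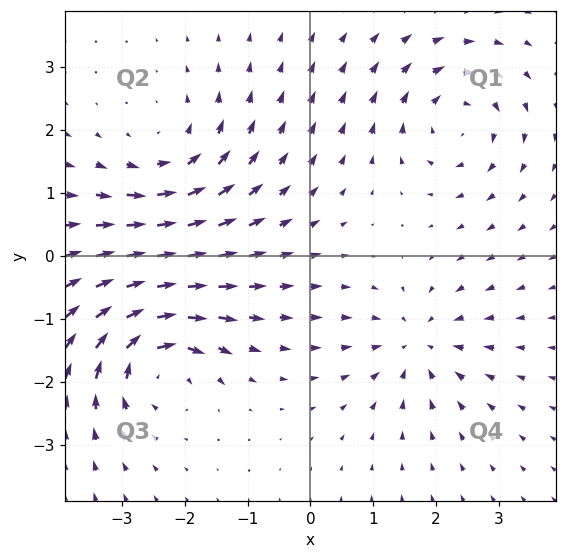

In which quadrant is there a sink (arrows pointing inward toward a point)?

Q4

The sink sits at approximately (1.7, -1.4), which lies in quadrant Q4. The divergence there is about -4, negative as expected for a sink.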